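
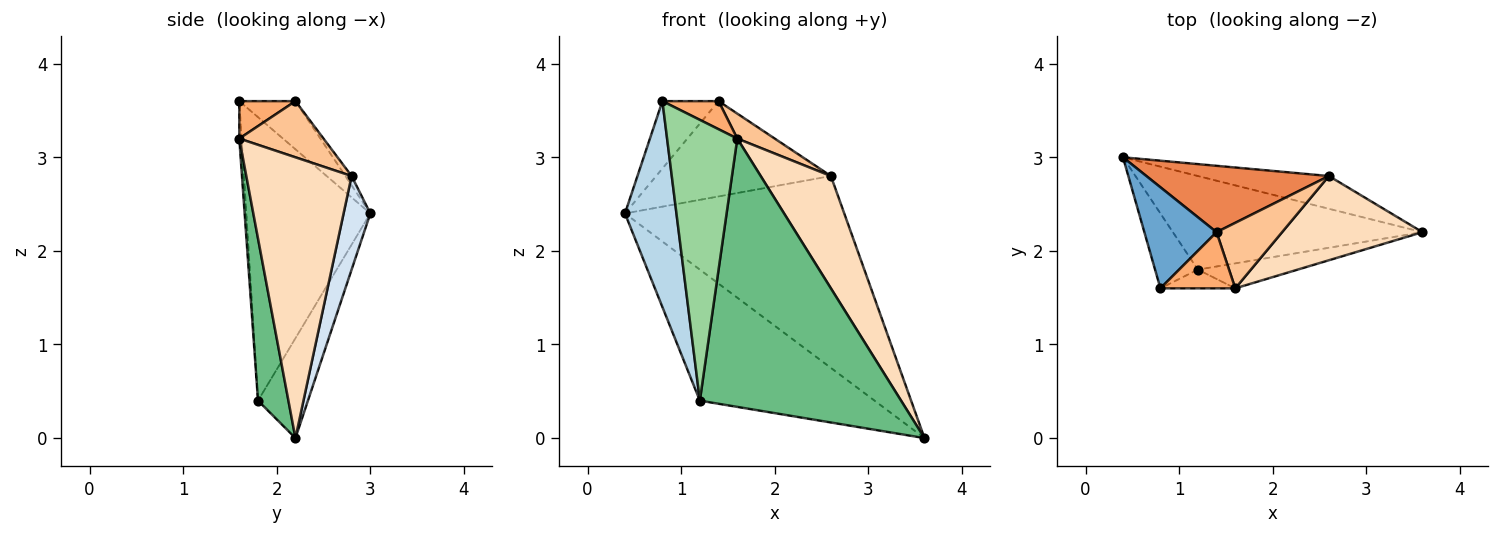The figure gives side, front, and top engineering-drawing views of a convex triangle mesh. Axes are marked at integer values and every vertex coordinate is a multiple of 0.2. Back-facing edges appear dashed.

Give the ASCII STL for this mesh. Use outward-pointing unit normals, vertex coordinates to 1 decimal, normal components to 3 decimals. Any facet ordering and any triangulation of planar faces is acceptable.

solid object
 facet normal -0.485 0.485 0.728
  outer loop
   vertex 1.4 2.2 3.6
   vertex 0.4 3.0 2.4
   vertex 0.8 1.6 3.6
  endloop
 endfacet
 facet normal -0.226 0.793 -0.566
  outer loop
   vertex 1.2 1.8 0.4
   vertex 0.4 3.0 2.4
   vertex 3.6 2.2 0.0
  endloop
 endfacet
 facet normal -0.915 -0.380 -0.138
  outer loop
   vertex 1.2 1.8 0.4
   vertex 0.8 1.6 3.6
   vertex 0.4 3.0 2.4
  endloop
 endfacet
 facet normal 0.119 0.979 -0.167
  outer loop
   vertex 2.6 2.8 2.8
   vertex 3.6 2.2 0.0
   vertex 0.4 3.0 2.4
  endloop
 endfacet
 facet normal -0.029 0.820 0.571
  outer loop
   vertex 2.6 2.8 2.8
   vertex 0.4 3.0 2.4
   vertex 1.4 2.2 3.6
  endloop
 endfacet
 facet normal 0.408 -0.408 0.816
  outer loop
   vertex 1.6 1.6 3.2
   vertex 1.4 2.2 3.6
   vertex 0.8 1.6 3.6
  endloop
 endfacet
 facet normal 0.625 -0.278 0.729
  outer loop
   vertex 1.6 1.6 3.2
   vertex 2.6 2.8 2.8
   vertex 1.4 2.2 3.6
  endloop
 endfacet
 facet normal 0.768 -0.512 0.384
  outer loop
   vertex 1.6 1.6 3.2
   vertex 3.6 2.2 0.0
   vertex 2.6 2.8 2.8
  endloop
 endfacet
 facet normal 0.149 -0.985 -0.092
  outer loop
   vertex 1.6 1.6 3.2
   vertex 1.2 1.8 0.4
   vertex 3.6 2.2 0.0
  endloop
 endfacet
 facet normal -0.033 -0.997 -0.066
  outer loop
   vertex 1.6 1.6 3.2
   vertex 0.8 1.6 3.6
   vertex 1.2 1.8 0.4
  endloop
 endfacet
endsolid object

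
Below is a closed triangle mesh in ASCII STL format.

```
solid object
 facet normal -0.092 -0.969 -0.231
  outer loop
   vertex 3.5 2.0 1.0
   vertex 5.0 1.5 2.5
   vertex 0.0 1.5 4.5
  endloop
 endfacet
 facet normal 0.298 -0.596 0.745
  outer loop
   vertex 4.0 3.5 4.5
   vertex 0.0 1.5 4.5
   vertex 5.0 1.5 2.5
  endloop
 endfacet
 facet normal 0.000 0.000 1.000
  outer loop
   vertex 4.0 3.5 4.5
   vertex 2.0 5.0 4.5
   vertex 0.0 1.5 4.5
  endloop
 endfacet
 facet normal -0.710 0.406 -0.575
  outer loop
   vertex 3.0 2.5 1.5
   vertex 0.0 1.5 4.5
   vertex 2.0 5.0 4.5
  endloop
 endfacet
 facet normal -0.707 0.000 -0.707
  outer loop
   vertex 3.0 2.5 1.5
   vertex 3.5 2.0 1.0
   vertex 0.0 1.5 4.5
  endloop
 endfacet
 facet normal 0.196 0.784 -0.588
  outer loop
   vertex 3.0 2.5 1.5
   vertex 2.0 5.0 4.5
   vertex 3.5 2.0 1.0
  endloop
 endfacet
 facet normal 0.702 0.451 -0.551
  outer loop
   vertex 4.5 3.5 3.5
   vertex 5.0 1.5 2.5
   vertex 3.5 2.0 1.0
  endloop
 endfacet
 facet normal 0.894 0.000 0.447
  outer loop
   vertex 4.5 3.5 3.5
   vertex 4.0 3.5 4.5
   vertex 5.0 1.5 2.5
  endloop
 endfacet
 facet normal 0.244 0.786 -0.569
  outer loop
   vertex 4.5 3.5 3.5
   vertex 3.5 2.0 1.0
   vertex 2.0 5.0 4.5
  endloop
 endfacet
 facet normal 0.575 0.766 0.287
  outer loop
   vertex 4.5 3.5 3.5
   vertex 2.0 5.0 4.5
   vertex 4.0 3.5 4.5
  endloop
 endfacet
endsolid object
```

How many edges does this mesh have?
15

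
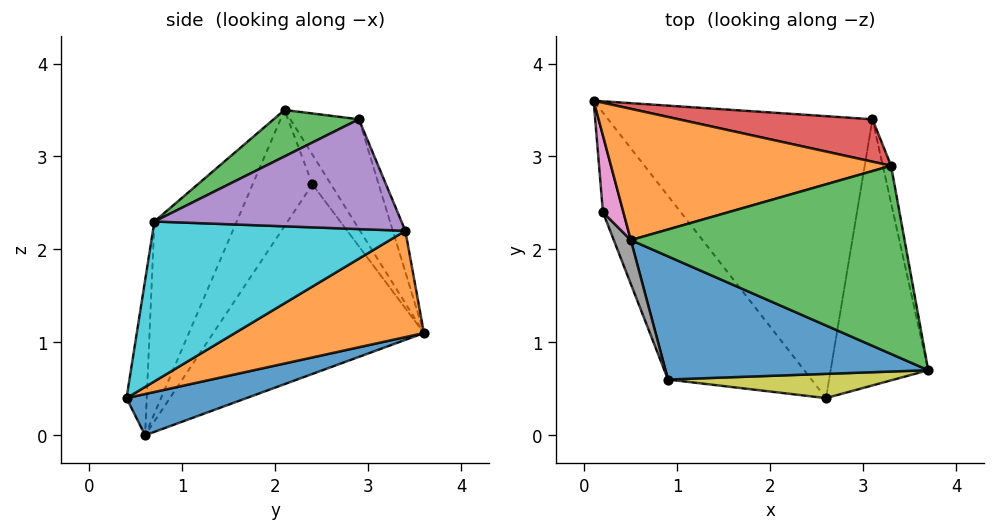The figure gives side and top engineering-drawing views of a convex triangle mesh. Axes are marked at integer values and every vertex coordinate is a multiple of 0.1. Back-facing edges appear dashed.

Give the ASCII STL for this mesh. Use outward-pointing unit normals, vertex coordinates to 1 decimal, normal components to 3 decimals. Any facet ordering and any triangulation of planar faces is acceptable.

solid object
 facet normal -0.260 -0.898 0.355
  outer loop
   vertex 0.5 2.1 3.5
   vertex 0.9 0.6 0.0
   vertex 3.7 0.7 2.3
  endloop
 endfacet
 facet normal -0.213 0.812 0.543
  outer loop
   vertex 3.3 2.9 3.4
   vertex 0.1 3.6 1.1
   vertex 0.5 2.1 3.5
  endloop
 endfacet
 facet normal 0.152 -0.420 0.895
  outer loop
   vertex 3.3 2.9 3.4
   vertex 0.5 2.1 3.5
   vertex 3.7 0.7 2.3
  endloop
 endfacet
 facet normal -0.084 0.915 0.395
  outer loop
   vertex 3.1 3.4 2.2
   vertex 0.1 3.6 1.1
   vertex 3.3 2.9 3.4
  endloop
 endfacet
 facet normal 0.974 0.214 -0.073
  outer loop
   vertex 3.1 3.4 2.2
   vertex 3.3 2.9 3.4
   vertex 3.7 0.7 2.3
  endloop
 endfacet
 facet normal -0.970 -0.220 -0.105
  outer loop
   vertex 0.2 2.4 2.7
   vertex 0.1 3.6 1.1
   vertex 0.9 0.6 0.0
  endloop
 endfacet
 facet normal -0.679 0.566 0.467
  outer loop
   vertex 0.2 2.4 2.7
   vertex 0.5 2.1 3.5
   vertex 0.1 3.6 1.1
  endloop
 endfacet
 facet normal -0.848 -0.516 0.124
  outer loop
   vertex 0.2 2.4 2.7
   vertex 0.9 0.6 0.0
   vertex 0.5 2.1 3.5
  endloop
 endfacet
 facet normal -0.171 -0.953 0.249
  outer loop
   vertex 2.6 0.4 0.4
   vertex 3.7 0.7 2.3
   vertex 0.9 0.6 0.0
  endloop
 endfacet
 facet normal 0.841 0.168 -0.514
  outer loop
   vertex 2.6 0.4 0.4
   vertex 3.1 3.4 2.2
   vertex 3.7 0.7 2.3
  endloop
 endfacet
 facet normal 0.254 0.392 -0.884
  outer loop
   vertex 2.6 0.4 0.4
   vertex 0.9 0.6 0.0
   vertex 0.1 3.6 1.1
  endloop
 endfacet
 facet normal 0.334 0.443 -0.832
  outer loop
   vertex 2.6 0.4 0.4
   vertex 0.1 3.6 1.1
   vertex 3.1 3.4 2.2
  endloop
 endfacet
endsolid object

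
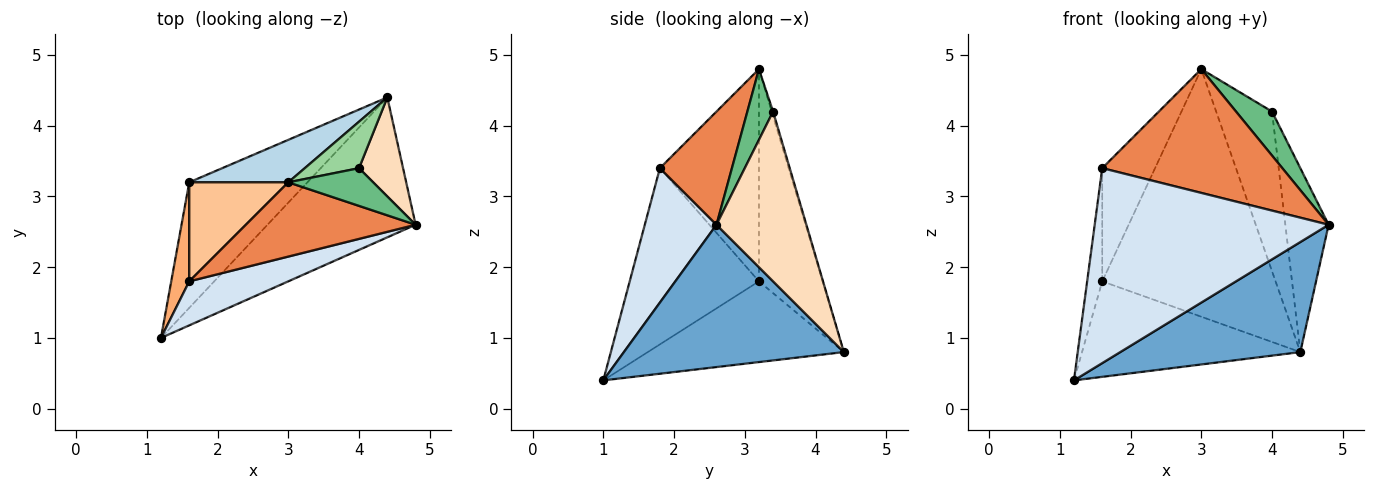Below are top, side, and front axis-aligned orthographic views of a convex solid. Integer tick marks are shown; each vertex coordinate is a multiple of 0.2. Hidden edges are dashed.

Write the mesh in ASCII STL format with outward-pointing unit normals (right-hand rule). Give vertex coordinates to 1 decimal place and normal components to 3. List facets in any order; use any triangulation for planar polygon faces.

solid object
 facet normal 0.603 -0.493 -0.627
  outer loop
   vertex 4.4 4.4 0.8
   vertex 4.8 2.6 2.6
   vertex 1.2 1.0 0.4
  endloop
 endfacet
 facet normal -0.478 0.532 -0.699
  outer loop
   vertex 1.6 3.2 1.8
   vertex 4.4 4.4 0.8
   vertex 1.2 1.0 0.4
  endloop
 endfacet
 facet normal -0.340 0.927 0.159
  outer loop
   vertex 1.6 3.2 1.8
   vertex 3.0 3.2 4.8
   vertex 4.4 4.4 0.8
  endloop
 endfacet
 facet normal 0.286 -0.935 0.211
  outer loop
   vertex 1.6 1.8 3.4
   vertex 1.2 1.0 0.4
   vertex 4.8 2.6 2.6
  endloop
 endfacet
 facet normal 0.324 -0.811 0.487
  outer loop
   vertex 1.6 1.8 3.4
   vertex 4.8 2.6 2.6
   vertex 3.0 3.2 4.8
  endloop
 endfacet
 facet normal -0.988 0.115 0.101
  outer loop
   vertex 1.6 1.8 3.4
   vertex 1.6 3.2 1.8
   vertex 1.2 1.0 0.4
  endloop
 endfacet
 facet normal -0.816 0.435 0.381
  outer loop
   vertex 1.6 1.8 3.4
   vertex 3.0 3.2 4.8
   vertex 1.6 3.2 1.8
  endloop
 endfacet
 facet normal 0.877 0.422 0.227
  outer loop
   vertex 4.0 3.4 4.2
   vertex 4.8 2.6 2.6
   vertex 4.4 4.4 0.8
  endloop
 endfacet
 facet normal 0.477 -0.667 0.572
  outer loop
   vertex 4.0 3.4 4.2
   vertex 3.0 3.2 4.8
   vertex 4.8 2.6 2.6
  endloop
 endfacet
 facet normal -0.024 0.960 0.279
  outer loop
   vertex 4.0 3.4 4.2
   vertex 4.4 4.4 0.8
   vertex 3.0 3.2 4.8
  endloop
 endfacet
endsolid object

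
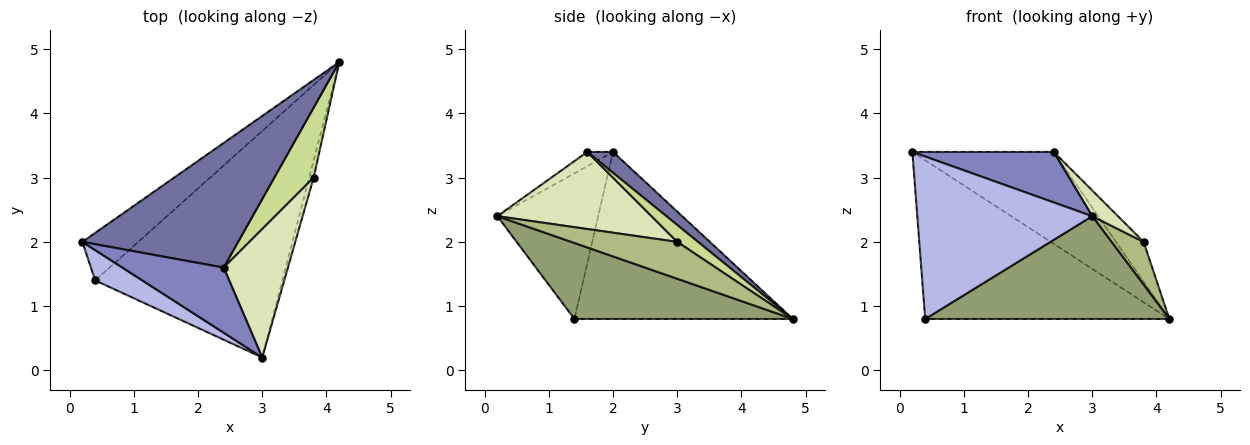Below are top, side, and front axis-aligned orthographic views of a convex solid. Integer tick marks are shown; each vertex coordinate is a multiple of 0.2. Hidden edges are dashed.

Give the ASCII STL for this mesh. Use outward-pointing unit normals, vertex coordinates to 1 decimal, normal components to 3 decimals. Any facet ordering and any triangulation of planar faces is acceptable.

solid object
 facet normal 0.107 0.590 0.800
  outer loop
   vertex 2.4 1.6 3.4
   vertex 4.2 4.8 0.8
   vertex 0.2 2.0 3.4
  endloop
 endfacet
 facet normal -0.111 -0.609 0.786
  outer loop
   vertex 2.4 1.6 3.4
   vertex 0.2 2.0 3.4
   vertex 3.0 0.2 2.4
  endloop
 endfacet
 facet normal -0.651 0.727 -0.218
  outer loop
   vertex 0.4 1.4 0.8
   vertex 0.2 2.0 3.4
   vertex 4.2 4.8 0.8
  endloop
 endfacet
 facet normal -0.493 -0.855 0.159
  outer loop
   vertex 0.4 1.4 0.8
   vertex 3.0 0.2 2.4
   vertex 0.2 2.0 3.4
  endloop
 endfacet
 facet normal 0.347 -0.388 -0.854
  outer loop
   vertex 0.4 1.4 0.8
   vertex 4.2 4.8 0.8
   vertex 3.0 0.2 2.4
  endloop
 endfacet
 facet normal 0.951 -0.288 -0.115
  outer loop
   vertex 3.8 3.0 2.0
   vertex 3.0 0.2 2.4
   vertex 4.2 4.8 0.8
  endloop
 endfacet
 facet normal 0.349 0.465 0.814
  outer loop
   vertex 3.8 3.0 2.0
   vertex 4.2 4.8 0.8
   vertex 2.4 1.6 3.4
  endloop
 endfacet
 facet normal 0.762 -0.127 0.635
  outer loop
   vertex 3.8 3.0 2.0
   vertex 2.4 1.6 3.4
   vertex 3.0 0.2 2.4
  endloop
 endfacet
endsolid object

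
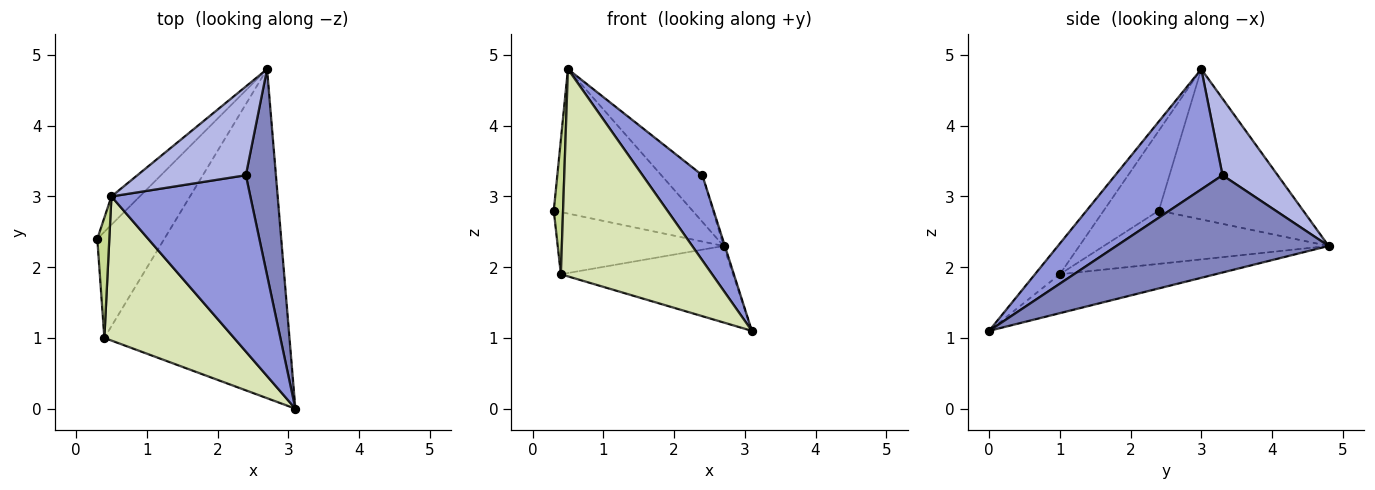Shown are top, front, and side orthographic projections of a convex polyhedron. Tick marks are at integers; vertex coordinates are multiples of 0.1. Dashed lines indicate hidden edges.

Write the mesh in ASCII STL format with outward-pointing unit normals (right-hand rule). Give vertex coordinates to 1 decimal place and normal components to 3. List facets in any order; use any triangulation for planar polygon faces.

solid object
 facet normal -0.715 0.687 -0.135
  outer loop
   vertex 0.5 3.0 4.8
   vertex 2.7 4.8 2.3
   vertex 0.3 2.4 2.8
  endloop
 endfacet
 facet normal 0.955 0.006 0.295
  outer loop
   vertex 2.4 3.3 3.3
   vertex 3.1 0.0 1.1
   vertex 2.7 4.8 2.3
  endloop
 endfacet
 facet normal 0.615 -0.343 0.710
  outer loop
   vertex 2.4 3.3 3.3
   vertex 0.5 3.0 4.8
   vertex 3.1 0.0 1.1
  endloop
 endfacet
 facet normal 0.530 0.394 0.751
  outer loop
   vertex 2.4 3.3 3.3
   vertex 2.7 4.8 2.3
   vertex 0.5 3.0 4.8
  endloop
 endfacet
 facet normal -0.565 0.417 -0.712
  outer loop
   vertex 0.4 1.0 1.9
   vertex 0.3 2.4 2.8
   vertex 2.7 4.8 2.3
  endloop
 endfacet
 facet normal -0.201 0.222 -0.954
  outer loop
   vertex 0.4 1.0 1.9
   vertex 2.7 4.8 2.3
   vertex 3.1 0.0 1.1
  endloop
 endfacet
 facet normal -0.975 -0.164 0.147
  outer loop
   vertex 0.4 1.0 1.9
   vertex 0.5 3.0 4.8
   vertex 0.3 2.4 2.8
  endloop
 endfacet
 facet normal -0.134 -0.814 0.566
  outer loop
   vertex 0.4 1.0 1.9
   vertex 3.1 0.0 1.1
   vertex 0.5 3.0 4.8
  endloop
 endfacet
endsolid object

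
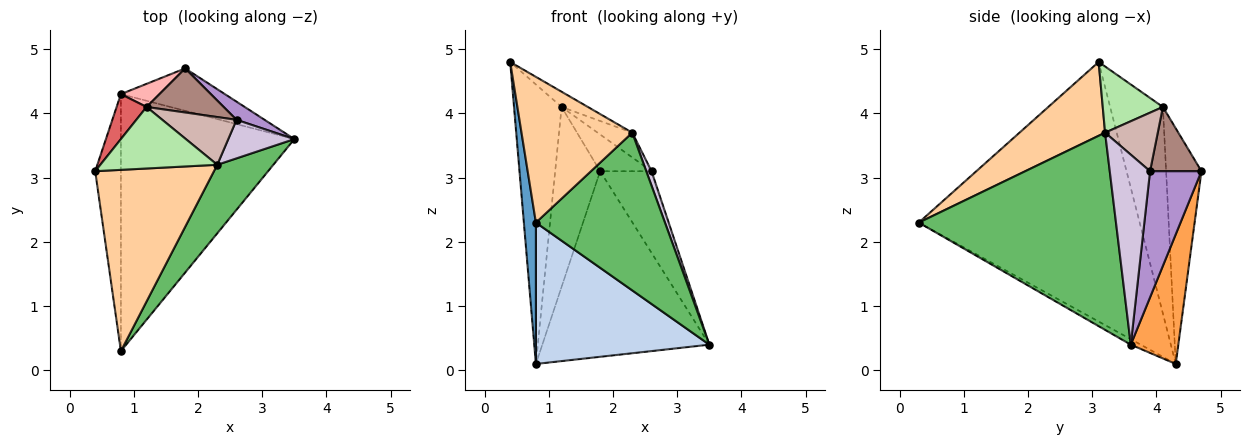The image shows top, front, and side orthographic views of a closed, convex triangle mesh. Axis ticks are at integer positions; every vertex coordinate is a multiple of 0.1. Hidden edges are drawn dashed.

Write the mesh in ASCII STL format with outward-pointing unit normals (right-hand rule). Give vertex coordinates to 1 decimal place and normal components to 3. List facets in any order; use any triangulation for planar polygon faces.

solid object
 facet normal -0.994 -0.054 -0.098
  outer loop
   vertex 0.8 4.3 0.1
   vertex 0.8 0.3 2.3
   vertex 0.4 3.1 4.8
  endloop
 endfacet
 facet normal -0.028 -0.482 -0.876
  outer loop
   vertex 0.8 4.3 0.1
   vertex 3.5 3.6 0.4
   vertex 0.8 0.3 2.3
  endloop
 endfacet
 facet normal 0.267 0.939 -0.214
  outer loop
   vertex 1.8 4.7 3.1
   vertex 3.5 3.6 0.4
   vertex 0.8 4.3 0.1
  endloop
 endfacet
 facet normal 0.436 -0.564 0.701
  outer loop
   vertex 2.3 3.2 3.7
   vertex 0.4 3.1 4.8
   vertex 0.8 0.3 2.3
  endloop
 endfacet
 facet normal 0.814 -0.533 0.231
  outer loop
   vertex 2.3 3.2 3.7
   vertex 0.8 0.3 2.3
   vertex 3.5 3.6 0.4
  endloop
 endfacet
 facet normal 0.482 0.210 0.851
  outer loop
   vertex 1.2 4.1 4.1
   vertex 0.4 3.1 4.8
   vertex 2.3 3.2 3.7
  endloop
 endfacet
 facet normal -0.738 0.666 0.107
  outer loop
   vertex 1.2 4.1 4.1
   vertex 0.8 4.3 0.1
   vertex 0.4 3.1 4.8
  endloop
 endfacet
 facet normal -0.615 0.782 0.101
  outer loop
   vertex 1.2 4.1 4.1
   vertex 1.8 4.7 3.1
   vertex 0.8 4.3 0.1
  endloop
 endfacet
 facet normal 0.699 0.699 0.155
  outer loop
   vertex 2.6 3.9 3.1
   vertex 3.5 3.6 0.4
   vertex 1.8 4.7 3.1
  endloop
 endfacet
 facet normal 0.937 -0.122 0.326
  outer loop
   vertex 2.6 3.9 3.1
   vertex 2.3 3.2 3.7
   vertex 3.5 3.6 0.4
  endloop
 endfacet
 facet normal 0.539 0.539 0.647
  outer loop
   vertex 2.6 3.9 3.1
   vertex 1.8 4.7 3.1
   vertex 1.2 4.1 4.1
  endloop
 endfacet
 facet normal 0.573 0.378 0.727
  outer loop
   vertex 2.6 3.9 3.1
   vertex 1.2 4.1 4.1
   vertex 2.3 3.2 3.7
  endloop
 endfacet
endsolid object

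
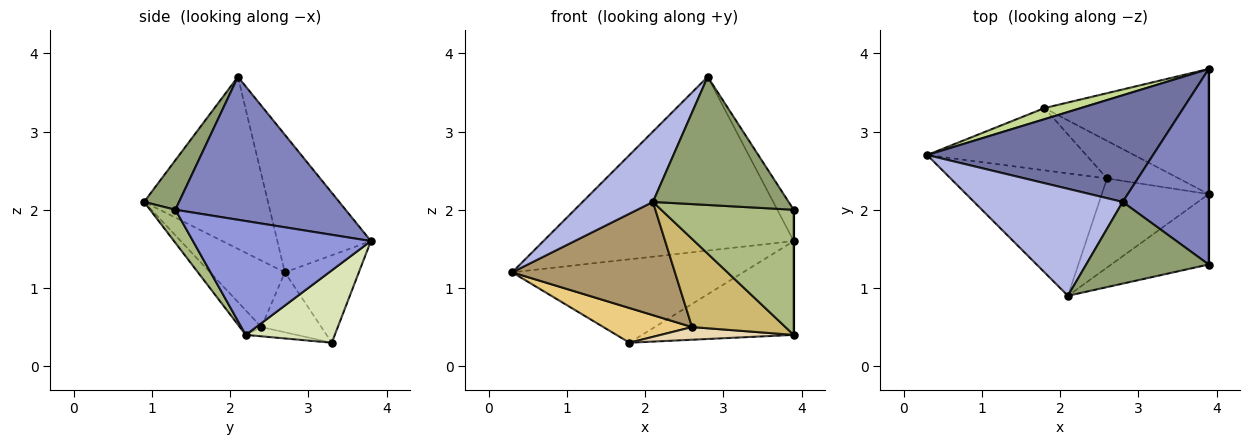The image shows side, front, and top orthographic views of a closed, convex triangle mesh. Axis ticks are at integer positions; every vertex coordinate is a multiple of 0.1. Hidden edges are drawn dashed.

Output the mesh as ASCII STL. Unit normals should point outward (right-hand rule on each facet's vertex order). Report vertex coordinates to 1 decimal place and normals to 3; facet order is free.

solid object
 facet normal -0.304 0.812 0.498
  outer loop
   vertex 2.8 2.1 3.7
   vertex 3.9 3.8 1.6
   vertex 0.3 2.7 1.2
  endloop
 endfacet
 facet normal 0.854 0.082 0.514
  outer loop
   vertex 2.8 2.1 3.7
   vertex 3.9 1.3 2.0
   vertex 3.9 3.8 1.6
  endloop
 endfacet
 facet normal 1.000 0.000 0.000
  outer loop
   vertex 3.9 2.2 0.4
   vertex 3.9 3.8 1.6
   vertex 3.9 1.3 2.0
  endloop
 endfacet
 facet normal -0.695 -0.395 0.600
  outer loop
   vertex 2.1 0.9 2.1
   vertex 2.8 2.1 3.7
   vertex 0.3 2.7 1.2
  endloop
 endfacet
 facet normal 0.212 -0.824 0.525
  outer loop
   vertex 2.1 0.9 2.1
   vertex 3.9 1.3 2.0
   vertex 2.8 2.1 3.7
  endloop
 endfacet
 facet normal 0.164 -0.860 -0.484
  outer loop
   vertex 2.1 0.9 2.1
   vertex 3.9 2.2 0.4
   vertex 3.9 1.3 2.0
  endloop
 endfacet
 facet normal -0.303 0.945 0.125
  outer loop
   vertex 1.8 3.3 0.3
   vertex 0.3 2.7 1.2
   vertex 3.9 3.8 1.6
  endloop
 endfacet
 facet normal 0.332 0.566 -0.755
  outer loop
   vertex 1.8 3.3 0.3
   vertex 3.9 3.8 1.6
   vertex 3.9 2.2 0.4
  endloop
 endfacet
 facet normal -0.298 -0.648 -0.701
  outer loop
   vertex 2.6 2.4 0.5
   vertex 2.1 0.9 2.1
   vertex 0.3 2.7 1.2
  endloop
 endfacet
 facet normal -0.161 -0.694 -0.701
  outer loop
   vertex 2.6 2.4 0.5
   vertex 3.9 2.2 0.4
   vertex 2.1 0.9 2.1
  endloop
 endfacet
 facet normal -0.313 -0.462 -0.830
  outer loop
   vertex 2.6 2.4 0.5
   vertex 0.3 2.7 1.2
   vertex 1.8 3.3 0.3
  endloop
 endfacet
 facet normal -0.121 -0.317 -0.941
  outer loop
   vertex 2.6 2.4 0.5
   vertex 1.8 3.3 0.3
   vertex 3.9 2.2 0.4
  endloop
 endfacet
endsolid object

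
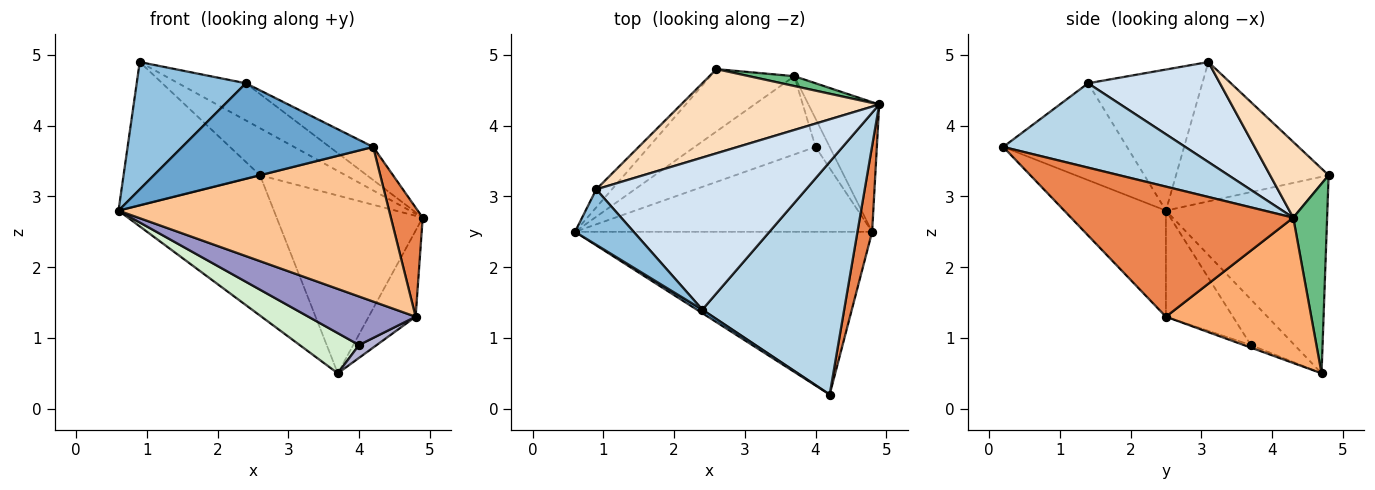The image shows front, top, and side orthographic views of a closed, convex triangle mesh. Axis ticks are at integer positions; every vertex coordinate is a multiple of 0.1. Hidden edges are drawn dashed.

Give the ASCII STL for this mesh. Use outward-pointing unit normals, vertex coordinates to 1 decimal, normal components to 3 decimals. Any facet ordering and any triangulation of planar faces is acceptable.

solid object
 facet normal -0.544 -0.839 0.031
  outer loop
   vertex 2.4 1.4 4.6
   vertex 0.6 2.5 2.8
   vertex 4.2 0.2 3.7
  endloop
 endfacet
 facet normal -0.692 -0.662 0.288
  outer loop
   vertex 2.4 1.4 4.6
   vertex 0.9 3.1 4.9
   vertex 0.6 2.5 2.8
  endloop
 endfacet
 facet normal 0.507 0.121 0.853
  outer loop
   vertex 2.4 1.4 4.6
   vertex 4.2 0.2 3.7
   vertex 4.9 4.3 2.7
  endloop
 endfacet
 facet normal 0.420 0.215 0.882
  outer loop
   vertex 2.4 1.4 4.6
   vertex 4.9 4.3 2.7
   vertex 0.9 3.1 4.9
  endloop
 endfacet
 facet normal 0.984 -0.141 0.111
  outer loop
   vertex 4.8 2.5 1.3
   vertex 4.9 4.3 2.7
   vertex 4.2 0.2 3.7
  endloop
 endfacet
 facet normal 0.863 0.279 -0.420
  outer loop
   vertex 4.8 2.5 1.3
   vertex 3.7 4.7 0.5
   vertex 4.9 4.3 2.7
  endloop
 endfacet
 facet normal -0.251 -0.667 -0.702
  outer loop
   vertex 4.8 2.5 1.3
   vertex 4.2 0.2 3.7
   vertex 0.6 2.5 2.8
  endloop
 endfacet
 facet normal 0.317 0.463 0.828
  outer loop
   vertex 2.6 4.8 3.3
   vertex 0.9 3.1 4.9
   vertex 4.9 4.3 2.7
  endloop
 endfacet
 facet normal 0.226 0.973 0.054
  outer loop
   vertex 2.6 4.8 3.3
   vertex 4.9 4.3 2.7
   vertex 3.7 4.7 0.5
  endloop
 endfacet
 facet normal -0.743 0.664 -0.084
  outer loop
   vertex 2.6 4.8 3.3
   vertex 0.6 2.5 2.8
   vertex 0.9 3.1 4.9
  endloop
 endfacet
 facet normal -0.689 0.663 -0.294
  outer loop
   vertex 2.6 4.8 3.3
   vertex 3.7 4.7 0.5
   vertex 0.6 2.5 2.8
  endloop
 endfacet
 facet normal -0.318 -0.433 -0.843
  outer loop
   vertex 4.0 3.7 0.9
   vertex 0.6 2.5 2.8
   vertex 3.7 4.7 0.5
  endloop
 endfacet
 facet normal -0.296 -0.474 -0.829
  outer loop
   vertex 4.0 3.7 0.9
   vertex 4.8 2.5 1.3
   vertex 0.6 2.5 2.8
  endloop
 endfacet
 facet normal -0.163 -0.408 -0.898
  outer loop
   vertex 4.0 3.7 0.9
   vertex 3.7 4.7 0.5
   vertex 4.8 2.5 1.3
  endloop
 endfacet
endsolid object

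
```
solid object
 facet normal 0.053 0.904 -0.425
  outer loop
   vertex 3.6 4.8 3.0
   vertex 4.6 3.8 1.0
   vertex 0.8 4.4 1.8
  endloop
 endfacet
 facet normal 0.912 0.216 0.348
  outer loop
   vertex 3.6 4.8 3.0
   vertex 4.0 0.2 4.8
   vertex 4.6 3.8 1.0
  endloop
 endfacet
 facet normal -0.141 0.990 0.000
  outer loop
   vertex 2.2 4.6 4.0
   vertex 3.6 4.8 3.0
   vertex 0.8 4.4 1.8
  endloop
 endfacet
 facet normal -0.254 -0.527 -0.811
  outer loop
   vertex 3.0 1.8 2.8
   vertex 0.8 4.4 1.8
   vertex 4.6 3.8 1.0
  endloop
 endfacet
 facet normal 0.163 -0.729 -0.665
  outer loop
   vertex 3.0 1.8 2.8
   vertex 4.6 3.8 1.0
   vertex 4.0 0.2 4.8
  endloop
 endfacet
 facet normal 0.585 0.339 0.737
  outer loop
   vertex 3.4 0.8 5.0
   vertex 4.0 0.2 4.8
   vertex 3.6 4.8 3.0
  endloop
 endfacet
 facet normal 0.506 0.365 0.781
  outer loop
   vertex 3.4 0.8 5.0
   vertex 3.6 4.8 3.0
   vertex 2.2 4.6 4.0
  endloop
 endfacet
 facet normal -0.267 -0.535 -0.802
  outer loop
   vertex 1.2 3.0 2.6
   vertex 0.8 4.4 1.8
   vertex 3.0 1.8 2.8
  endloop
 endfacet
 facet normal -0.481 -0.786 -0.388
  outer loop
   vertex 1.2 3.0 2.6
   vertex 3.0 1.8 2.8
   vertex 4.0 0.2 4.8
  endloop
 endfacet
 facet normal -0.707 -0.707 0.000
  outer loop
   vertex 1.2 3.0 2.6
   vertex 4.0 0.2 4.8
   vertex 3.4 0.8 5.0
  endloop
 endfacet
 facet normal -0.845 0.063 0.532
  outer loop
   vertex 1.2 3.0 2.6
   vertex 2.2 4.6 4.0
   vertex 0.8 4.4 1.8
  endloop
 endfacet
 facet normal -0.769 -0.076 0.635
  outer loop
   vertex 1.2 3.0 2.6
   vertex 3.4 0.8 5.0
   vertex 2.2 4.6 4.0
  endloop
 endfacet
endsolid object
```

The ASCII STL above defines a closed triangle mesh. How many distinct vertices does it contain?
8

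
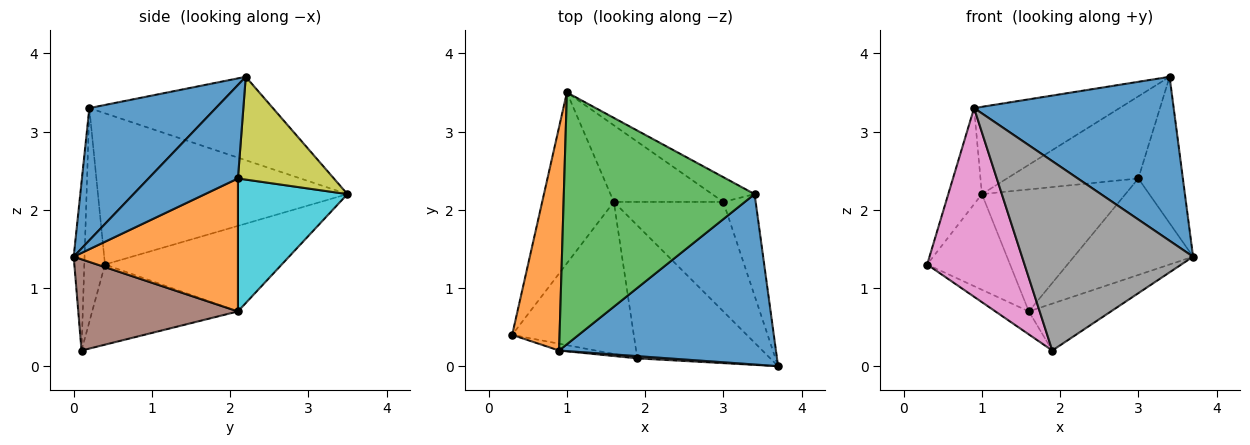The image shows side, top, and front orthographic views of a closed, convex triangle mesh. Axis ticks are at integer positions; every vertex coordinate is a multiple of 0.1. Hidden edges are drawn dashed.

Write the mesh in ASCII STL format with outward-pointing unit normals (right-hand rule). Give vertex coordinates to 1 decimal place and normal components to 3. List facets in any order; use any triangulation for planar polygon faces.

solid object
 facet normal 0.402 -0.635 0.660
  outer loop
   vertex 0.9 0.2 3.3
   vertex 3.7 0.0 1.4
   vertex 3.4 2.2 3.7
  endloop
 endfacet
 facet normal -0.946 0.128 0.297
  outer loop
   vertex 0.9 0.2 3.3
   vertex 1.0 3.5 2.2
   vertex 0.3 0.4 1.3
  endloop
 endfacet
 facet normal -0.382 0.303 0.873
  outer loop
   vertex 0.9 0.2 3.3
   vertex 3.4 2.2 3.7
   vertex 1.0 3.5 2.2
  endloop
 endfacet
 facet normal -0.721 0.338 -0.604
  outer loop
   vertex 1.6 2.1 0.7
   vertex 0.3 0.4 1.3
   vertex 1.0 3.5 2.2
  endloop
 endfacet
 facet normal -0.546 0.125 -0.828
  outer loop
   vertex 1.9 0.1 0.2
   vertex 0.3 0.4 1.3
   vertex 1.6 2.1 0.7
  endloop
 endfacet
 facet normal 0.543 0.279 -0.792
  outer loop
   vertex 1.9 0.1 0.2
   vertex 1.6 2.1 0.7
   vertex 3.7 0.0 1.4
  endloop
 endfacet
 facet normal -0.208 -0.978 -0.035
  outer loop
   vertex 1.9 0.1 0.2
   vertex 0.9 0.2 3.3
   vertex 0.3 0.4 1.3
  endloop
 endfacet
 facet normal -0.063 -0.998 0.012
  outer loop
   vertex 1.9 0.1 0.2
   vertex 3.7 0.0 1.4
   vertex 0.9 0.2 3.3
  endloop
 endfacet
 facet normal 0.573 0.785 -0.237
  outer loop
   vertex 3.0 2.1 2.4
   vertex 1.0 3.5 2.2
   vertex 3.4 2.2 3.7
  endloop
 endfacet
 facet normal 0.543 0.711 -0.447
  outer loop
   vertex 3.0 2.1 2.4
   vertex 1.6 2.1 0.7
   vertex 1.0 3.5 2.2
  endloop
 endfacet
 facet normal 0.855 0.426 -0.296
  outer loop
   vertex 3.0 2.1 2.4
   vertex 3.4 2.2 3.7
   vertex 3.7 0.0 1.4
  endloop
 endfacet
 facet normal 0.674 0.489 -0.555
  outer loop
   vertex 3.0 2.1 2.4
   vertex 3.7 0.0 1.4
   vertex 1.6 2.1 0.7
  endloop
 endfacet
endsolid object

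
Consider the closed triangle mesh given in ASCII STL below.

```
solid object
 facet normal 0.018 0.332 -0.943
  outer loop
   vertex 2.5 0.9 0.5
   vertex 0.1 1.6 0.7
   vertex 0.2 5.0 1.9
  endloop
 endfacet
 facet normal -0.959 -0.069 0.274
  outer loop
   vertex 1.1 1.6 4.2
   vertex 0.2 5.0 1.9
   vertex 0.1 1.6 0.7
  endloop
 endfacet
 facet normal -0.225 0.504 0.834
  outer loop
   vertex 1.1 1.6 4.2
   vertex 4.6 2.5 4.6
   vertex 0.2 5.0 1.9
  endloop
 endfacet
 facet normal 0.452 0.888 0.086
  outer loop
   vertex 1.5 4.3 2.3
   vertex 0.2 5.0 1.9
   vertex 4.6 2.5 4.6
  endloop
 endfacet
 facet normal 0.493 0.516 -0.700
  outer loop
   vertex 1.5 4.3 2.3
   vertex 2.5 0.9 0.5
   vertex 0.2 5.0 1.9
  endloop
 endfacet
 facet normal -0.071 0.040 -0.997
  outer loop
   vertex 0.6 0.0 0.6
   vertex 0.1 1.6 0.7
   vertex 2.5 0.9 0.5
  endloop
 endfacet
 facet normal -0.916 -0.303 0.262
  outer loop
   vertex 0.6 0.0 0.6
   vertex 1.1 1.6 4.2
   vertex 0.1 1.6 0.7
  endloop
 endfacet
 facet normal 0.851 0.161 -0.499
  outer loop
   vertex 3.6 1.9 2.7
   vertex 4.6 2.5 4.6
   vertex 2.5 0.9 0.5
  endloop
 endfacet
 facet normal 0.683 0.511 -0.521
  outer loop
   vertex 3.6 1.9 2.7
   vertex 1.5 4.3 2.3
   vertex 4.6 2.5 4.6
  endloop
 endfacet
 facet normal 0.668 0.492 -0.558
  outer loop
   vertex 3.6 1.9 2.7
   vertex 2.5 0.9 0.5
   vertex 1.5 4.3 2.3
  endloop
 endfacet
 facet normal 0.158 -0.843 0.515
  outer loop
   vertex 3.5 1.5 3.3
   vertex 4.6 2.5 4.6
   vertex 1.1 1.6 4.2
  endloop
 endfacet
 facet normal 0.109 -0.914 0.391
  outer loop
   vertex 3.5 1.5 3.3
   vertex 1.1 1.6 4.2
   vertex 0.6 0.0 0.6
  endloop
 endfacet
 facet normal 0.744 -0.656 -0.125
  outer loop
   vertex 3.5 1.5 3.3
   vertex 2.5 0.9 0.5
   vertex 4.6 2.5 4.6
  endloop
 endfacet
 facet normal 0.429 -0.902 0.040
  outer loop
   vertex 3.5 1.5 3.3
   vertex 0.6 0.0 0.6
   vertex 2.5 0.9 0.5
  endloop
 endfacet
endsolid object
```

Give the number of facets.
14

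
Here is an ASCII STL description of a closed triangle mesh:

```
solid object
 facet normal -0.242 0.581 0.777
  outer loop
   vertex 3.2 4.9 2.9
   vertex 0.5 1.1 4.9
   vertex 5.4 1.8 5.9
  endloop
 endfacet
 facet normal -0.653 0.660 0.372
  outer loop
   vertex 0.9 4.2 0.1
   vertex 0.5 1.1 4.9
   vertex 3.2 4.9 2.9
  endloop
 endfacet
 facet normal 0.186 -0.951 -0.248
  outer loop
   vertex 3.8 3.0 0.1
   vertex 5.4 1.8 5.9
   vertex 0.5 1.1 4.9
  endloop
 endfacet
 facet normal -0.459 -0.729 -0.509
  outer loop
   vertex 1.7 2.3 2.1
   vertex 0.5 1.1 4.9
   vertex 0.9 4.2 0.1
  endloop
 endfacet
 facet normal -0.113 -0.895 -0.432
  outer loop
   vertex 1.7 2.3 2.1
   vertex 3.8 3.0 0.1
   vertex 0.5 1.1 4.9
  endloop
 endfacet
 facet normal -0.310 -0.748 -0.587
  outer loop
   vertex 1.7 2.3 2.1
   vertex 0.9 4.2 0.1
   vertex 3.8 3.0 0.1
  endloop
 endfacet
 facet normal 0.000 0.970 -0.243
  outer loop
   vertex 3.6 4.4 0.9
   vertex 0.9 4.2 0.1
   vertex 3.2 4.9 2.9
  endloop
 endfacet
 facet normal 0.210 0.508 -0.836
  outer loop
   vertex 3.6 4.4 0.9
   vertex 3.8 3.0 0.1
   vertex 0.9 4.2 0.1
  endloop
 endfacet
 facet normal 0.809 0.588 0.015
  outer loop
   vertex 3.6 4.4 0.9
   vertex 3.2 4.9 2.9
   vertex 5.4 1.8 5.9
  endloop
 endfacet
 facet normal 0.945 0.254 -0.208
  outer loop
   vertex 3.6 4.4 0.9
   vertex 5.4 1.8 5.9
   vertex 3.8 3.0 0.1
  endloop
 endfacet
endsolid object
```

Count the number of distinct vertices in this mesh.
7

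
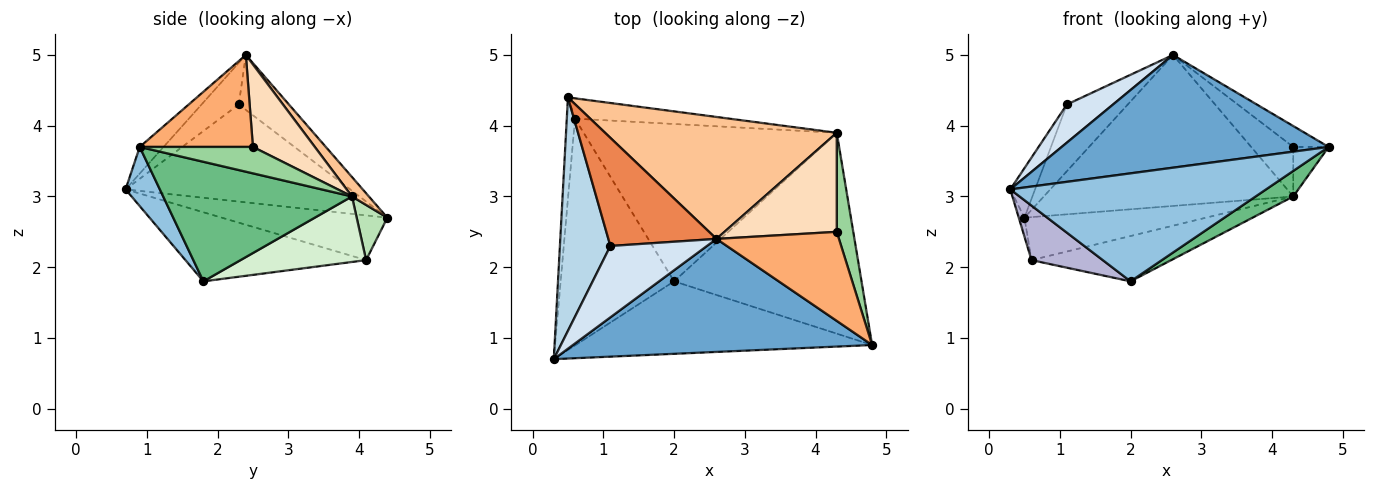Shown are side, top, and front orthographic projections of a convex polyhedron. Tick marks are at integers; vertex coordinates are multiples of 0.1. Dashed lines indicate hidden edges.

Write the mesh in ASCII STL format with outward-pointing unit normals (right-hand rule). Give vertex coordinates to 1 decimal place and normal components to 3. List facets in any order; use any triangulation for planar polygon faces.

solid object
 facet normal -0.063 -0.705 0.707
  outer loop
   vertex 2.6 2.4 5.0
   vertex 0.3 0.7 3.1
   vertex 4.8 0.9 3.7
  endloop
 endfacet
 facet normal 0.111 -0.825 -0.554
  outer loop
   vertex 2.0 1.8 1.8
   vertex 4.8 0.9 3.7
   vertex 0.3 0.7 3.1
  endloop
 endfacet
 facet normal -0.883 0.097 0.459
  outer loop
   vertex 1.1 2.3 4.3
   vertex 0.5 4.4 2.7
   vertex 0.3 0.7 3.1
  endloop
 endfacet
 facet normal -0.355 -0.441 0.824
  outer loop
   vertex 1.1 2.3 4.3
   vertex 0.3 0.7 3.1
   vertex 2.6 2.4 5.0
  endloop
 endfacet
 facet normal -0.397 0.482 0.781
  outer loop
   vertex 1.1 2.3 4.3
   vertex 2.6 2.4 5.0
   vertex 0.5 4.4 2.7
  endloop
 endfacet
 facet normal 0.590 0.184 0.786
  outer loop
   vertex 4.3 2.5 3.7
   vertex 2.6 2.4 5.0
   vertex 4.8 0.9 3.7
  endloop
 endfacet
 facet normal 0.053 0.777 0.627
  outer loop
   vertex 4.3 3.9 3.0
   vertex 0.5 4.4 2.7
   vertex 2.6 2.4 5.0
  endloop
 endfacet
 facet normal 0.549 0.374 0.747
  outer loop
   vertex 4.3 3.9 3.0
   vertex 2.6 2.4 5.0
   vertex 4.3 2.5 3.7
  endloop
 endfacet
 facet normal 0.535 -0.107 -0.838
  outer loop
   vertex 4.3 3.9 3.0
   vertex 4.8 0.9 3.7
   vertex 2.0 1.8 1.8
  endloop
 endfacet
 facet normal 0.820 0.256 0.512
  outer loop
   vertex 4.3 3.9 3.0
   vertex 4.3 2.5 3.7
   vertex 4.8 0.9 3.7
  endloop
 endfacet
 facet normal 0.151 0.894 -0.422
  outer loop
   vertex 0.6 4.1 2.1
   vertex 0.5 4.4 2.7
   vertex 4.3 3.9 3.0
  endloop
 endfacet
 facet normal 0.241 0.269 -0.933
  outer loop
   vertex 0.6 4.1 2.1
   vertex 4.3 3.9 3.0
   vertex 2.0 1.8 1.8
  endloop
 endfacet
 facet normal -0.983 0.034 -0.181
  outer loop
   vertex 0.6 4.1 2.1
   vertex 0.3 0.7 3.1
   vertex 0.5 4.4 2.7
  endloop
 endfacet
 facet normal -0.510 -0.201 -0.837
  outer loop
   vertex 0.6 4.1 2.1
   vertex 2.0 1.8 1.8
   vertex 0.3 0.7 3.1
  endloop
 endfacet
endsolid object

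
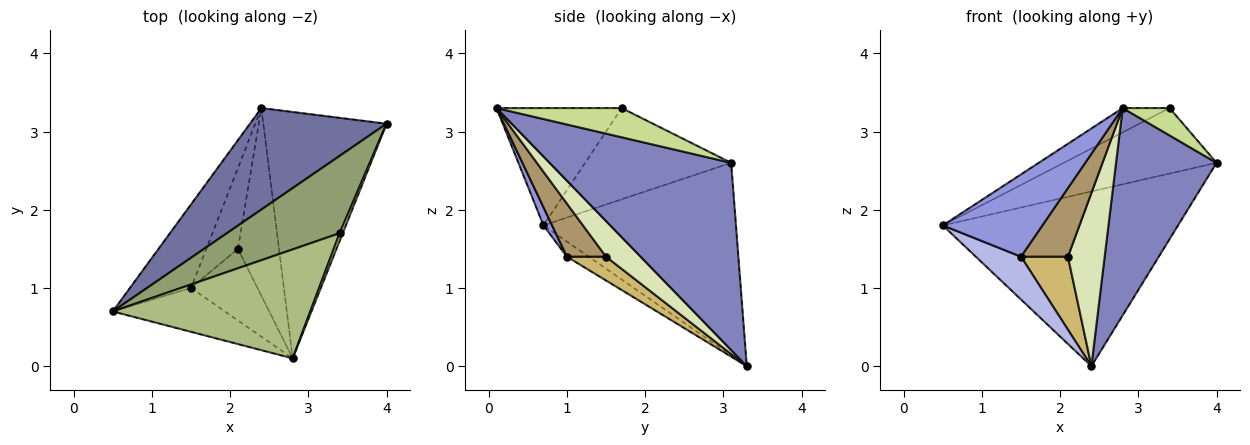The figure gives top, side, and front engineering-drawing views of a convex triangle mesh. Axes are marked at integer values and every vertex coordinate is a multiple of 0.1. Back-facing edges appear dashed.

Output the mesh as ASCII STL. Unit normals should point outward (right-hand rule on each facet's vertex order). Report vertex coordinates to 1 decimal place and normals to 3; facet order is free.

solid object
 facet normal -0.578 0.706 0.410
  outer loop
   vertex 2.4 3.3 0.0
   vertex 0.5 0.7 1.8
   vertex 4.0 3.1 2.6
  endloop
 endfacet
 facet normal 0.758 -0.420 -0.499
  outer loop
   vertex 2.4 3.3 0.0
   vertex 4.0 3.1 2.6
   vertex 2.8 0.1 3.3
  endloop
 endfacet
 facet normal 0.076 -0.880 -0.469
  outer loop
   vertex 1.5 1.0 1.4
   vertex 2.8 0.1 3.3
   vertex 0.5 0.7 1.8
  endloop
 endfacet
 facet normal -0.214 -0.445 -0.869
  outer loop
   vertex 1.5 1.0 1.4
   vertex 0.5 0.7 1.8
   vertex 2.4 3.3 0.0
  endloop
 endfacet
 facet normal -0.525 0.550 0.649
  outer loop
   vertex 3.4 1.7 3.3
   vertex 4.0 3.1 2.6
   vertex 0.5 0.7 1.8
  endloop
 endfacet
 facet normal -0.502 0.188 0.844
  outer loop
   vertex 3.4 1.7 3.3
   vertex 0.5 0.7 1.8
   vertex 2.8 0.1 3.3
  endloop
 endfacet
 facet normal 0.932 -0.349 0.100
  outer loop
   vertex 3.4 1.7 3.3
   vertex 2.8 0.1 3.3
   vertex 4.0 3.1 2.6
  endloop
 endfacet
 facet normal 0.538 -0.571 -0.619
  outer loop
   vertex 2.1 1.5 1.4
   vertex 2.4 3.3 0.0
   vertex 2.8 0.1 3.3
  endloop
 endfacet
 facet normal 0.499 -0.599 -0.626
  outer loop
   vertex 2.1 1.5 1.4
   vertex 2.8 0.1 3.3
   vertex 1.5 1.0 1.4
  endloop
 endfacet
 facet normal 0.488 -0.585 -0.648
  outer loop
   vertex 2.1 1.5 1.4
   vertex 1.5 1.0 1.4
   vertex 2.4 3.3 0.0
  endloop
 endfacet
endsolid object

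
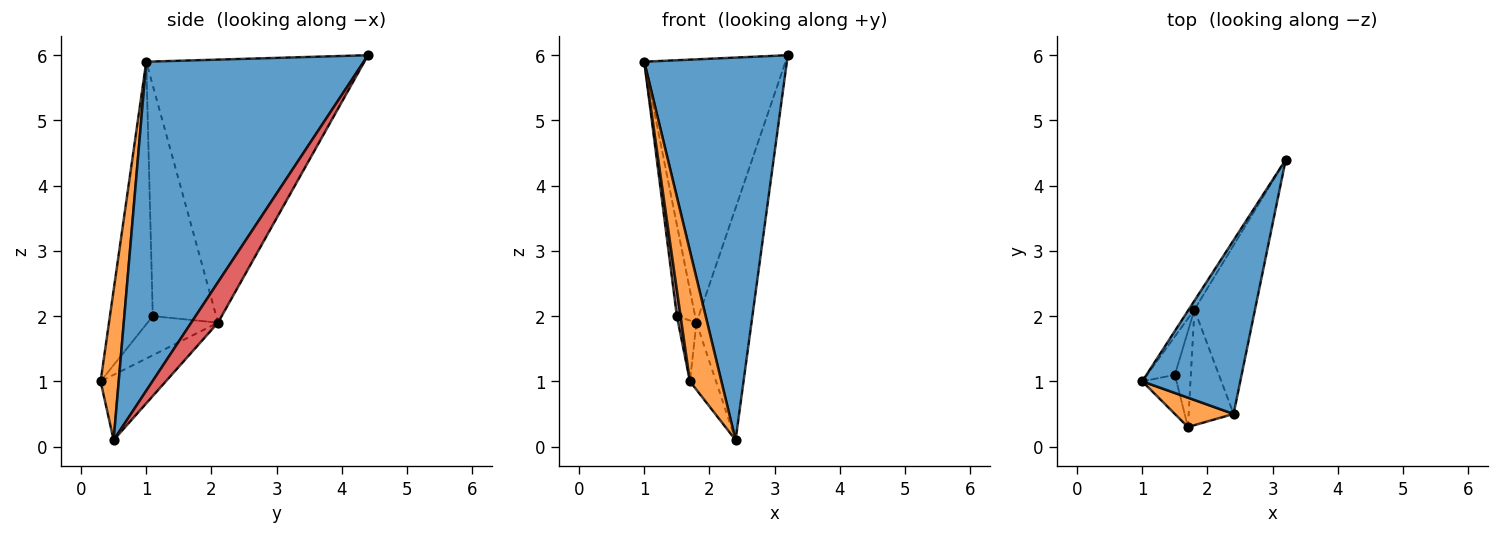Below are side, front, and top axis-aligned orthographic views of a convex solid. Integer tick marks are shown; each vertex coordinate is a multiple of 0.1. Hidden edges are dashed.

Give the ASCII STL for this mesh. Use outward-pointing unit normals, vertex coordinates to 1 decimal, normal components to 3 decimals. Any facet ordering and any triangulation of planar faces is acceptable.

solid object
 facet normal 0.811 -0.532 0.242
  outer loop
   vertex 2.4 0.5 0.1
   vertex 3.2 4.4 6.0
   vertex 1.0 1.0 5.9
  endloop
 endfacet
 facet normal 0.489 -0.851 0.191
  outer loop
   vertex 1.7 0.3 1.0
   vertex 2.4 0.5 0.1
   vertex 1.0 1.0 5.9
  endloop
 endfacet
 facet normal -0.839 0.544 -0.018
  outer loop
   vertex 1.8 2.1 1.9
   vertex 1.0 1.0 5.9
   vertex 3.2 4.4 6.0
  endloop
 endfacet
 facet normal 0.366 0.753 -0.547
  outer loop
   vertex 1.8 2.1 1.9
   vertex 3.2 4.4 6.0
   vertex 2.4 0.5 0.1
  endloop
 endfacet
 facet normal -0.782 0.313 -0.539
  outer loop
   vertex 1.8 2.1 1.9
   vertex 2.4 0.5 0.1
   vertex 1.7 0.3 1.0
  endloop
 endfacet
 facet normal -0.988 -0.086 -0.129
  outer loop
   vertex 1.5 1.1 2.0
   vertex 1.7 0.3 1.0
   vertex 1.0 1.0 5.9
  endloop
 endfacet
 facet normal -0.955 0.275 -0.115
  outer loop
   vertex 1.5 1.1 2.0
   vertex 1.0 1.0 5.9
   vertex 1.8 2.1 1.9
  endloop
 endfacet
 facet normal -0.901 0.233 -0.367
  outer loop
   vertex 1.5 1.1 2.0
   vertex 1.8 2.1 1.9
   vertex 1.7 0.3 1.0
  endloop
 endfacet
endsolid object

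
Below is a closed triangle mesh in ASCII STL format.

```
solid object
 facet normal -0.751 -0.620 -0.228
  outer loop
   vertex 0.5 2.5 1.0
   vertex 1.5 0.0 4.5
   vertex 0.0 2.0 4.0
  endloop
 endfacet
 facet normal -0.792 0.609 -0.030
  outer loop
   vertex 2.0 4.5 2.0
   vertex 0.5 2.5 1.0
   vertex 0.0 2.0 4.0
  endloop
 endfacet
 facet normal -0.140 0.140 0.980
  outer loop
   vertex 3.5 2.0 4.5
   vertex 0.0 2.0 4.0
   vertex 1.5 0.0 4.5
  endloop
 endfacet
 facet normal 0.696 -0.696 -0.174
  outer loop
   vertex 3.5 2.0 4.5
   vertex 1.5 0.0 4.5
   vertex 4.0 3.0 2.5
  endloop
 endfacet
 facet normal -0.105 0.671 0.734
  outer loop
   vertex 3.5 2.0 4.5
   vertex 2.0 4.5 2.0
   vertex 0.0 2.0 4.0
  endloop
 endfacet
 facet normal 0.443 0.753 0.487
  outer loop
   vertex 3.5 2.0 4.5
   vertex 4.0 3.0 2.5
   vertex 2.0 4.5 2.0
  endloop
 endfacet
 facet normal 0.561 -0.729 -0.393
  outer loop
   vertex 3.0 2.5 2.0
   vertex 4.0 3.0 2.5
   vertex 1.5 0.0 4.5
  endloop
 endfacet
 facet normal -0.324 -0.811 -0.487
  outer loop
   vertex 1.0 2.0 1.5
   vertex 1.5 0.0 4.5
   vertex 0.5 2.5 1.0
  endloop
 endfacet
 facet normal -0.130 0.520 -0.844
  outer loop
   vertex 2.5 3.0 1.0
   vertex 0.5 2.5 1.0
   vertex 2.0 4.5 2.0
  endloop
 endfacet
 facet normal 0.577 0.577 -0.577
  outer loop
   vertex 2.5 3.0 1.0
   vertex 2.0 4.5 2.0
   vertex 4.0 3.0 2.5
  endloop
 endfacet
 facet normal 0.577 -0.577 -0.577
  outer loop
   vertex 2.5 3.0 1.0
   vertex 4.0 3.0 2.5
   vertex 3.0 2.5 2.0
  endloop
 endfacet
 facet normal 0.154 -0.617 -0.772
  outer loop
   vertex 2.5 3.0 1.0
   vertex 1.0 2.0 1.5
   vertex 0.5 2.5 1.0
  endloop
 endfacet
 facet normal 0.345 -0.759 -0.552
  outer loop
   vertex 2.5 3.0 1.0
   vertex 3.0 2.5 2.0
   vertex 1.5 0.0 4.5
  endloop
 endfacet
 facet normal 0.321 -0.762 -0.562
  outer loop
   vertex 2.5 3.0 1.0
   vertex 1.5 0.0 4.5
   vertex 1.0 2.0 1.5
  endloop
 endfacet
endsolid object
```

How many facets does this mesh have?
14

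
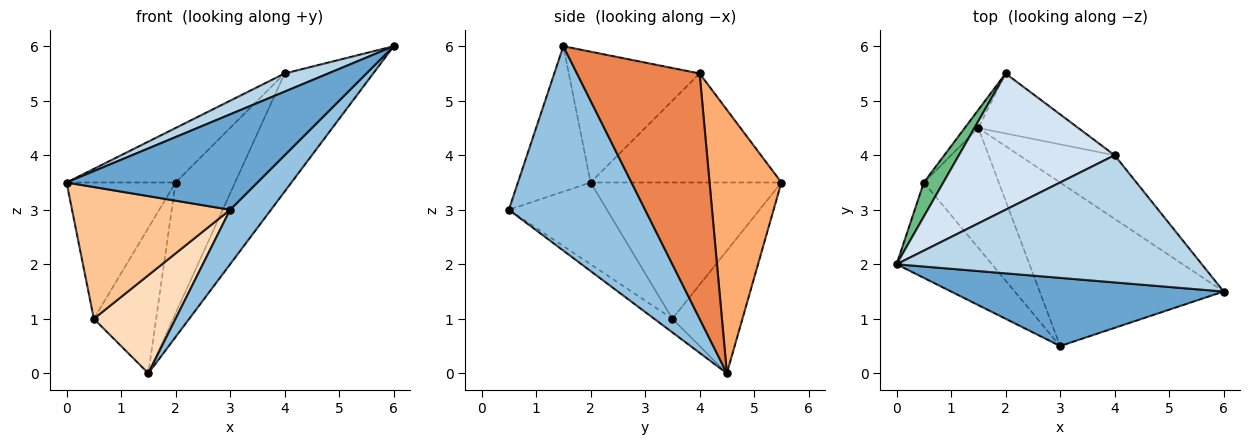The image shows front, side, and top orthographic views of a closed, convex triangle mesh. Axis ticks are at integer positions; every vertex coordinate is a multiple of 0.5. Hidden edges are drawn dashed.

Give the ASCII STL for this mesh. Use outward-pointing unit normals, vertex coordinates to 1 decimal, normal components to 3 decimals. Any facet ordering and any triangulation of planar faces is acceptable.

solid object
 facet normal -0.296 -0.777 0.555
  outer loop
   vertex 3.0 0.5 3.0
   vertex 6.0 1.5 6.0
   vertex 0.0 2.0 3.5
  endloop
 endfacet
 facet normal 0.725 -0.218 -0.653
  outer loop
   vertex 3.0 0.5 3.0
   vertex 1.5 4.5 0.0
   vertex 6.0 1.5 6.0
  endloop
 endfacet
 facet normal -0.391 -0.130 0.911
  outer loop
   vertex 4.0 4.0 5.5
   vertex 0.0 2.0 3.5
   vertex 6.0 1.5 6.0
  endloop
 endfacet
 facet normal -0.545 0.311 0.778
  outer loop
   vertex 4.0 4.0 5.5
   vertex 2.0 5.5 3.5
   vertex 0.0 2.0 3.5
  endloop
 endfacet
 facet normal 0.773 0.558 -0.301
  outer loop
   vertex 4.0 4.0 5.5
   vertex 6.0 1.5 6.0
   vertex 1.5 4.5 0.0
  endloop
 endfacet
 facet normal 0.739 0.612 -0.280
  outer loop
   vertex 4.0 4.0 5.5
   vertex 1.5 4.5 0.0
   vertex 2.0 5.5 3.5
  endloop
 endfacet
 facet normal -0.449 -0.724 -0.524
  outer loop
   vertex 0.5 3.5 1.0
   vertex 3.0 0.5 3.0
   vertex 0.0 2.0 3.5
  endloop
 endfacet
 facet normal -0.139 -0.627 -0.766
  outer loop
   vertex 0.5 3.5 1.0
   vertex 1.5 4.5 0.0
   vertex 3.0 0.5 3.0
  endloop
 endfacet
 facet normal -0.862 0.492 0.123
  outer loop
   vertex 0.5 3.5 1.0
   vertex 0.0 2.0 3.5
   vertex 2.0 5.5 3.5
  endloop
 endfacet
 facet normal -0.745 0.662 -0.083
  outer loop
   vertex 0.5 3.5 1.0
   vertex 2.0 5.5 3.5
   vertex 1.5 4.5 0.0
  endloop
 endfacet
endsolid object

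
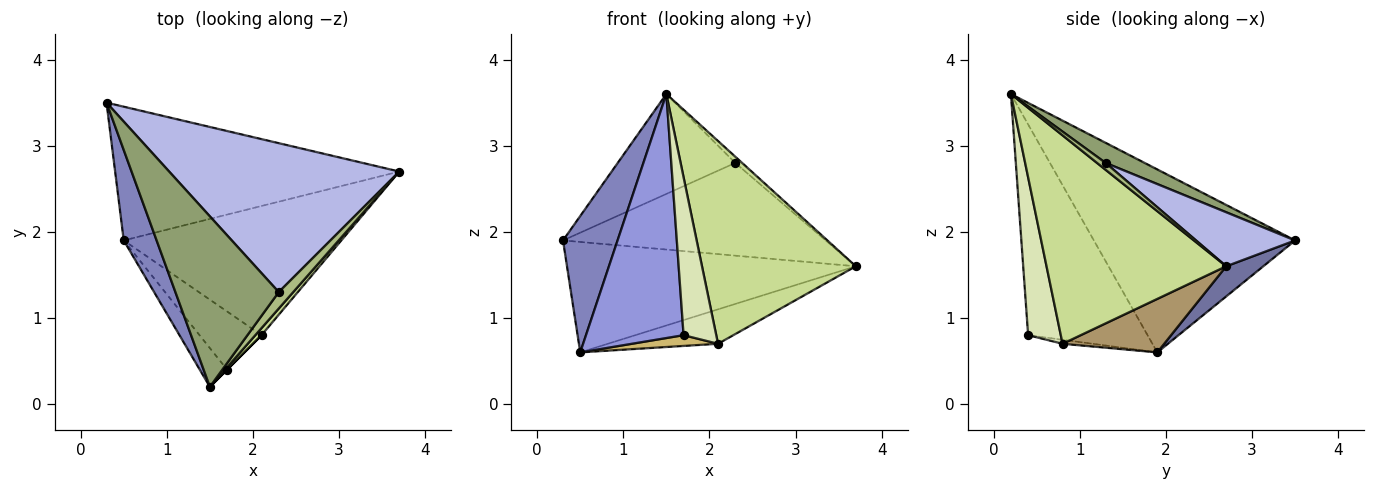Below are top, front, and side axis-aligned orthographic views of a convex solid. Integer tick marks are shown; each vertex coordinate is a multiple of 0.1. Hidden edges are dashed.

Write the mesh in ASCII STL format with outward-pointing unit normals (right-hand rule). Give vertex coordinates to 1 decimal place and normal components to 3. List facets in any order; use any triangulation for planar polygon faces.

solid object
 facet normal 0.082 0.635 -0.769
  outer loop
   vertex 0.5 1.9 0.6
   vertex 0.3 3.5 1.9
   vertex 3.7 2.7 1.6
  endloop
 endfacet
 facet normal -0.951 -0.258 0.171
  outer loop
   vertex 0.5 1.9 0.6
   vertex 1.5 0.2 3.6
   vertex 0.3 3.5 1.9
  endloop
 endfacet
 facet normal -0.770 -0.630 -0.100
  outer loop
   vertex 1.7 0.4 0.8
   vertex 1.5 0.2 3.6
   vertex 0.5 1.9 0.6
  endloop
 endfacet
 facet normal 0.195 0.518 0.833
  outer loop
   vertex 2.3 1.3 2.8
   vertex 3.7 2.7 1.6
   vertex 0.3 3.5 1.9
  endloop
 endfacet
 facet normal 0.165 0.499 0.851
  outer loop
   vertex 2.3 1.3 2.8
   vertex 0.3 3.5 1.9
   vertex 1.5 0.2 3.6
  endloop
 endfacet
 facet normal 0.407 0.325 0.854
  outer loop
   vertex 2.3 1.3 2.8
   vertex 1.5 0.2 3.6
   vertex 3.7 2.7 1.6
  endloop
 endfacet
 facet normal 0.759 -0.650 0.023
  outer loop
   vertex 2.1 0.8 0.7
   vertex 3.7 2.7 1.6
   vertex 1.5 0.2 3.6
  endloop
 endfacet
 facet normal 0.707 -0.707 0.000
  outer loop
   vertex 2.1 0.8 0.7
   vertex 1.5 0.2 3.6
   vertex 1.7 0.4 0.8
  endloop
 endfacet
 facet normal 0.231 0.251 -0.940
  outer loop
   vertex 2.1 0.8 0.7
   vertex 0.5 1.9 0.6
   vertex 3.7 2.7 1.6
  endloop
 endfacet
 facet normal -0.064 -0.182 -0.981
  outer loop
   vertex 2.1 0.8 0.7
   vertex 1.7 0.4 0.8
   vertex 0.5 1.9 0.6
  endloop
 endfacet
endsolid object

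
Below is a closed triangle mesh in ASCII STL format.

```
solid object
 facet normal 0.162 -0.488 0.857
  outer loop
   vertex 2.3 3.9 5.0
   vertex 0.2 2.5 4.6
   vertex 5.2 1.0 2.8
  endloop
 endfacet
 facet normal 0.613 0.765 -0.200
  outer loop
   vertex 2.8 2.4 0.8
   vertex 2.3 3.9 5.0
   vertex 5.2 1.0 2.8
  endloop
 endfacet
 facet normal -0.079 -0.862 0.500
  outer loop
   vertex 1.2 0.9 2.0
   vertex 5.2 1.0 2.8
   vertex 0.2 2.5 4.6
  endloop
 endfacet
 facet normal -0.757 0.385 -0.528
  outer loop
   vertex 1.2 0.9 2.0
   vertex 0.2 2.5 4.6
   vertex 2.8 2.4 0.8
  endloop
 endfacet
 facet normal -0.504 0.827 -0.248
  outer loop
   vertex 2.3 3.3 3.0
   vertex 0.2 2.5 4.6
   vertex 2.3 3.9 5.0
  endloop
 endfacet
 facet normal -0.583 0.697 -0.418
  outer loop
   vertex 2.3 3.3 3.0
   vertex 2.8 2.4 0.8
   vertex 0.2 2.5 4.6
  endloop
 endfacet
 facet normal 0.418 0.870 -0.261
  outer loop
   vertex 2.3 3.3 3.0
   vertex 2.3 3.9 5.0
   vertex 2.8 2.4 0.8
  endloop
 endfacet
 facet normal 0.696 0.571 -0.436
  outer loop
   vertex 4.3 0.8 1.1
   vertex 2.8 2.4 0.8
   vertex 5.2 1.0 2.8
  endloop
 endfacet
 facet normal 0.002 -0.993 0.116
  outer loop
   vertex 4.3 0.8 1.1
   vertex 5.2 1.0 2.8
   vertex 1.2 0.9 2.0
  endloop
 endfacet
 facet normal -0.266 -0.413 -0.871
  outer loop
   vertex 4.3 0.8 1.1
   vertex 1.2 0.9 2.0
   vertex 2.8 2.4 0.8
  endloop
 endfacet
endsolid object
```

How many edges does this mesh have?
15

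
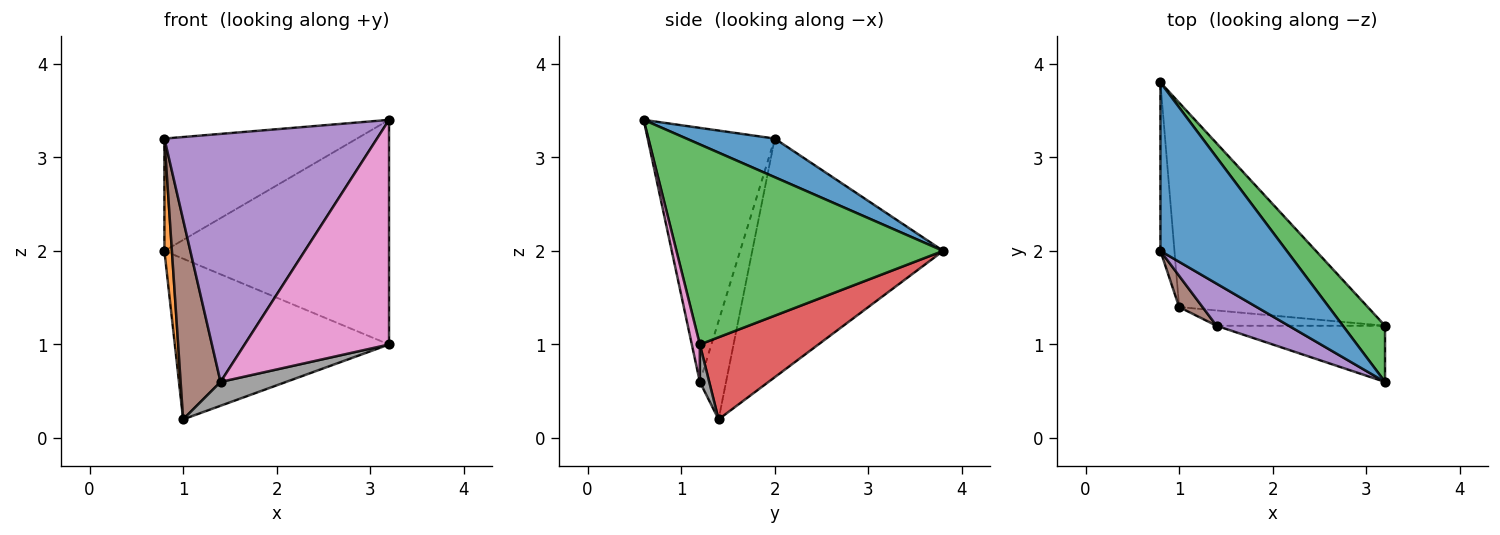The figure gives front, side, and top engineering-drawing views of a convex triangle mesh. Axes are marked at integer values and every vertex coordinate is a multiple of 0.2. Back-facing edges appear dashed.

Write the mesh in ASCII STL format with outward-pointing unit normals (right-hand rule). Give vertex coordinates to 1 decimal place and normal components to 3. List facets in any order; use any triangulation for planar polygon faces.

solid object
 facet normal 0.246 0.538 0.806
  outer loop
   vertex 0.8 3.8 2.0
   vertex 0.8 2.0 3.2
   vertex 3.2 0.6 3.4
  endloop
 endfacet
 facet normal -0.998 -0.039 -0.059
  outer loop
   vertex 1.0 1.4 0.2
   vertex 0.8 2.0 3.2
   vertex 0.8 3.8 2.0
  endloop
 endfacet
 facet normal 0.755 0.636 0.159
  outer loop
   vertex 3.2 1.2 1.0
   vertex 0.8 3.8 2.0
   vertex 3.2 0.6 3.4
  endloop
 endfacet
 facet normal 0.324 0.585 -0.744
  outer loop
   vertex 3.2 1.2 1.0
   vertex 1.0 1.4 0.2
   vertex 0.8 3.8 2.0
  endloop
 endfacet
 facet normal -0.508 -0.849 0.144
  outer loop
   vertex 1.4 1.2 0.6
   vertex 3.2 0.6 3.4
   vertex 0.8 2.0 3.2
  endloop
 endfacet
 facet normal -0.544 -0.829 0.130
  outer loop
   vertex 1.4 1.2 0.6
   vertex 0.8 2.0 3.2
   vertex 1.0 1.4 0.2
  endloop
 endfacet
 facet normal 0.054 -0.969 -0.242
  outer loop
   vertex 1.4 1.2 0.6
   vertex 3.2 1.2 1.0
   vertex 3.2 0.6 3.4
  endloop
 endfacet
 facet normal 0.119 -0.835 -0.537
  outer loop
   vertex 1.4 1.2 0.6
   vertex 1.0 1.4 0.2
   vertex 3.2 1.2 1.0
  endloop
 endfacet
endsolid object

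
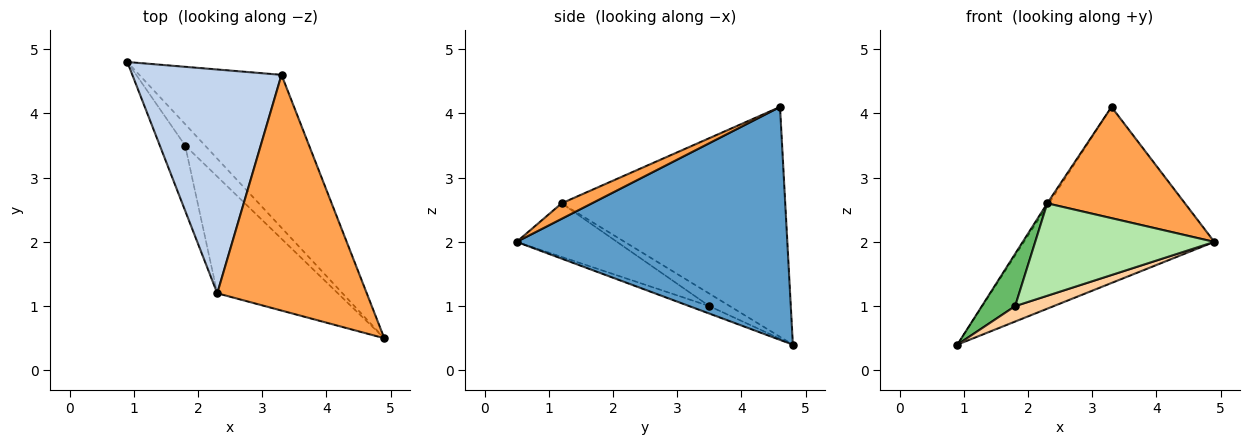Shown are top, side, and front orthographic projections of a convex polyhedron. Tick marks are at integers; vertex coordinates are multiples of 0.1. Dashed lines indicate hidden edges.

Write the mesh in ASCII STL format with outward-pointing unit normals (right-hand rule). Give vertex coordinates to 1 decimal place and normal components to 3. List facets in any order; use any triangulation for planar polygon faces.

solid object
 facet normal 0.732 0.514 -0.447
  outer loop
   vertex 3.3 4.6 4.1
   vertex 4.9 0.5 2.0
   vertex 0.9 4.8 0.4
  endloop
 endfacet
 facet normal -0.839 0.007 0.544
  outer loop
   vertex 2.3 1.2 2.6
   vertex 3.3 4.6 4.1
   vertex 0.9 4.8 0.4
  endloop
 endfacet
 facet normal 0.093 -0.425 0.900
  outer loop
   vertex 2.3 1.2 2.6
   vertex 4.9 0.5 2.0
   vertex 3.3 4.6 4.1
  endloop
 endfacet
 facet normal -0.292 -0.560 -0.776
  outer loop
   vertex 1.8 3.5 1.0
   vertex 0.9 4.8 0.4
   vertex 4.9 0.5 2.0
  endloop
 endfacet
 facet normal -0.359 -0.584 -0.728
  outer loop
   vertex 1.8 3.5 1.0
   vertex 2.3 1.2 2.6
   vertex 0.9 4.8 0.4
  endloop
 endfacet
 facet normal -0.329 -0.586 -0.740
  outer loop
   vertex 1.8 3.5 1.0
   vertex 4.9 0.5 2.0
   vertex 2.3 1.2 2.6
  endloop
 endfacet
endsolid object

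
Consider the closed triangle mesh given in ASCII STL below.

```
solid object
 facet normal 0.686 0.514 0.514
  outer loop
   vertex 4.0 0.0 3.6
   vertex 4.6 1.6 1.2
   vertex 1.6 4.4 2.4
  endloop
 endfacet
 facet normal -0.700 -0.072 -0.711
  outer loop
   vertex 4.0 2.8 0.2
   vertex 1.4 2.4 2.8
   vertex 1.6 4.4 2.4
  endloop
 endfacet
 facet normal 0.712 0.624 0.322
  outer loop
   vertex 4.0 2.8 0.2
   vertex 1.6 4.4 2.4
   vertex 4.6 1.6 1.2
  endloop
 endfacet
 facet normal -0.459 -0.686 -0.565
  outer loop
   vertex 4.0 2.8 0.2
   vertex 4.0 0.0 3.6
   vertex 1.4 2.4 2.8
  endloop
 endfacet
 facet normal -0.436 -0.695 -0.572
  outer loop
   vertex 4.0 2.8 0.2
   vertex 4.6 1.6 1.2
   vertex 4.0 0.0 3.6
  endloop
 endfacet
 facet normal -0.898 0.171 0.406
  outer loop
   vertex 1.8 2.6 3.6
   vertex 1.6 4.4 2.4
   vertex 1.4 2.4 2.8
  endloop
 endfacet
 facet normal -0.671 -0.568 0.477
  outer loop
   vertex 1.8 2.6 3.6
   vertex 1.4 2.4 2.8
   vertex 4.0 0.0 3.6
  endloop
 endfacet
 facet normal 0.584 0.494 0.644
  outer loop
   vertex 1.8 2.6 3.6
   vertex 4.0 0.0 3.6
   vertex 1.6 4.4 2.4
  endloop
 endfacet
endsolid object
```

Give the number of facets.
8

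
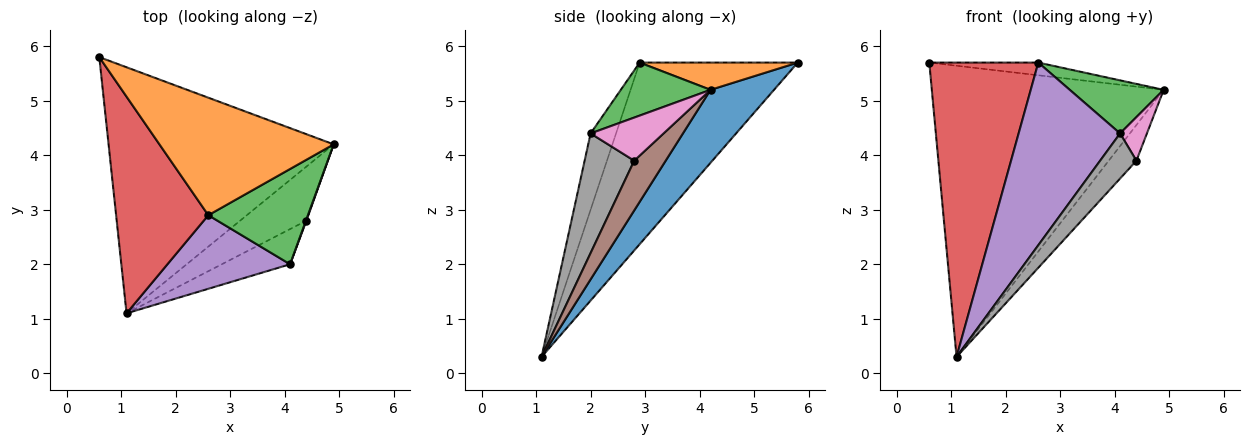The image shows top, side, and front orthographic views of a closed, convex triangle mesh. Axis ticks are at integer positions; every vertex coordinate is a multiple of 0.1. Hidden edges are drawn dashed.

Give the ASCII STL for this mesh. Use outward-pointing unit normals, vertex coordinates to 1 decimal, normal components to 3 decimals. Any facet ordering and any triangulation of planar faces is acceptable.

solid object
 facet normal 0.205 0.748 -0.632
  outer loop
   vertex 1.1 1.1 0.3
   vertex 0.6 5.8 5.7
   vertex 4.9 4.2 5.2
  endloop
 endfacet
 facet normal 0.154 0.106 0.982
  outer loop
   vertex 2.6 2.9 5.7
   vertex 4.9 4.2 5.2
   vertex 0.6 5.8 5.7
  endloop
 endfacet
 facet normal 0.422 -0.441 0.792
  outer loop
   vertex 2.6 2.9 5.7
   vertex 4.1 2.0 4.4
   vertex 4.9 4.2 5.2
  endloop
 endfacet
 facet normal -0.760 -0.524 0.386
  outer loop
   vertex 2.6 2.9 5.7
   vertex 0.6 5.8 5.7
   vertex 1.1 1.1 0.3
  endloop
 endfacet
 facet normal -0.227 -0.903 0.364
  outer loop
   vertex 2.6 2.9 5.7
   vertex 1.1 1.1 0.3
   vertex 4.1 2.0 4.4
  endloop
 endfacet
 facet normal 0.531 0.467 -0.707
  outer loop
   vertex 4.4 2.8 3.9
   vertex 1.1 1.1 0.3
   vertex 4.9 4.2 5.2
  endloop
 endfacet
 facet normal 0.938 -0.345 0.011
  outer loop
   vertex 4.4 2.8 3.9
   vertex 4.9 4.2 5.2
   vertex 4.1 2.0 4.4
  endloop
 endfacet
 facet normal 0.733 -0.536 -0.419
  outer loop
   vertex 4.4 2.8 3.9
   vertex 4.1 2.0 4.4
   vertex 1.1 1.1 0.3
  endloop
 endfacet
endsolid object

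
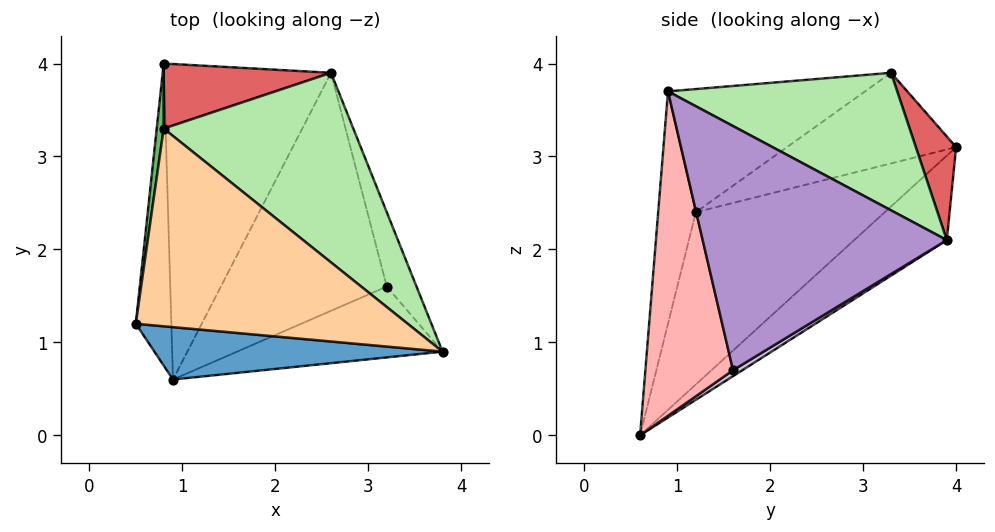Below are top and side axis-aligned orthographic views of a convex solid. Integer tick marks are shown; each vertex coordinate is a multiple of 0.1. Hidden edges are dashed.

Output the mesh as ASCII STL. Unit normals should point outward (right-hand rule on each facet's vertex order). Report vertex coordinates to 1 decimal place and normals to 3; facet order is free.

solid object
 facet normal -0.171 -0.962 0.212
  outer loop
   vertex 0.9 0.6 0.0
   vertex 3.8 0.9 3.7
   vertex 0.5 1.2 2.4
  endloop
 endfacet
 facet normal -0.968 0.154 -0.200
  outer loop
   vertex 0.9 0.6 0.0
   vertex 0.5 1.2 2.4
   vertex 0.8 4.0 3.1
  endloop
 endfacet
 facet normal -0.352 0.625 -0.697
  outer loop
   vertex 2.6 3.9 2.1
   vertex 0.9 0.6 0.0
   vertex 0.8 4.0 3.1
  endloop
 endfacet
 facet normal -0.355 -0.509 0.784
  outer loop
   vertex 0.8 3.3 3.9
   vertex 0.5 1.2 2.4
   vertex 3.8 0.9 3.7
  endloop
 endfacet
 facet normal -0.993 0.087 0.076
  outer loop
   vertex 0.8 3.3 3.9
   vertex 0.8 4.0 3.1
   vertex 0.5 1.2 2.4
  endloop
 endfacet
 facet normal 0.489 0.555 0.674
  outer loop
   vertex 0.8 3.3 3.9
   vertex 3.8 0.9 3.7
   vertex 2.6 3.9 2.1
  endloop
 endfacet
 facet normal 0.377 0.697 0.610
  outer loop
   vertex 0.8 3.3 3.9
   vertex 2.6 3.9 2.1
   vertex 0.8 4.0 3.1
  endloop
 endfacet
 facet normal 0.454 -0.843 -0.288
  outer loop
   vertex 3.2 1.6 0.7
   vertex 3.8 0.9 3.7
   vertex 0.9 0.6 0.0
  endloop
 endfacet
 facet normal 0.942 0.316 -0.115
  outer loop
   vertex 3.2 1.6 0.7
   vertex 2.6 3.9 2.1
   vertex 3.8 0.9 3.7
  endloop
 endfacet
 facet normal 0.030 0.525 -0.850
  outer loop
   vertex 3.2 1.6 0.7
   vertex 0.9 0.6 0.0
   vertex 2.6 3.9 2.1
  endloop
 endfacet
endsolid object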